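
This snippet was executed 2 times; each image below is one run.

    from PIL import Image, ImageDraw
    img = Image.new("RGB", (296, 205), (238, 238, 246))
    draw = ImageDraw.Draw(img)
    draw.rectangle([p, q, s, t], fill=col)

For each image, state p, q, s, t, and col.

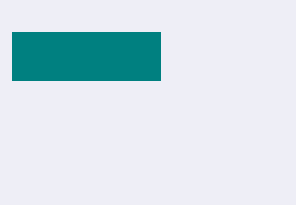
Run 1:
p = 12, q = 32, s = 160, t = 80, col = 'teal'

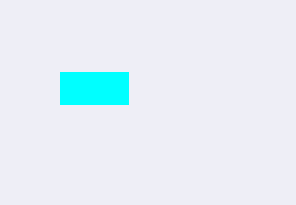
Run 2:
p = 60, q = 72, s = 128, t = 104, col = 'cyan'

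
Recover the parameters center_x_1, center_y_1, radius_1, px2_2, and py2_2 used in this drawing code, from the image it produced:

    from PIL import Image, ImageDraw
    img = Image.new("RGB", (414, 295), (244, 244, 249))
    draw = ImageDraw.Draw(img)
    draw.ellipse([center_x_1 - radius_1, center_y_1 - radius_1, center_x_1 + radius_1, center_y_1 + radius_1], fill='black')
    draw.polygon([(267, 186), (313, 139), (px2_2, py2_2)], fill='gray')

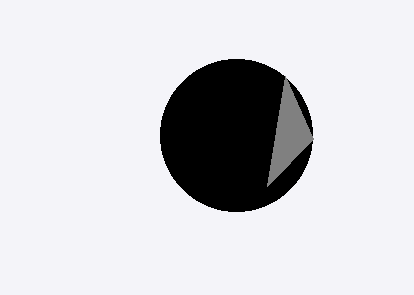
center_x_1 = 236, center_y_1 = 135, radius_1 = 76, px2_2 = 285, py2_2 = 76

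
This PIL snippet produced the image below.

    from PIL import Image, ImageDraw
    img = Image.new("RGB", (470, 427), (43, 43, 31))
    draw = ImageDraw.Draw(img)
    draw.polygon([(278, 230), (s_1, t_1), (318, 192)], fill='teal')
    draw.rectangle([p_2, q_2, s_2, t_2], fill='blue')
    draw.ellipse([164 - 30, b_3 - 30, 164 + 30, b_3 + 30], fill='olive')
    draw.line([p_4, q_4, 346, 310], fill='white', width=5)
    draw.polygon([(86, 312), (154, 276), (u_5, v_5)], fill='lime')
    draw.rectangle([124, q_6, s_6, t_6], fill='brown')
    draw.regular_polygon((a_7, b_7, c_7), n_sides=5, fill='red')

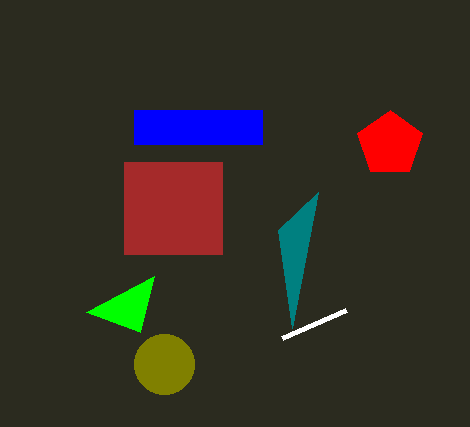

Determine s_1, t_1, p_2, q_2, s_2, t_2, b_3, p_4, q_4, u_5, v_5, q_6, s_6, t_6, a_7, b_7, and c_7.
s_1 = 292, t_1 = 328, p_2 = 134, q_2 = 110, s_2 = 262, t_2 = 144, b_3 = 364, p_4 = 282, q_4 = 338, u_5 = 140, v_5 = 332, q_6 = 162, s_6 = 222, t_6 = 254, a_7 = 390, b_7 = 144, c_7 = 34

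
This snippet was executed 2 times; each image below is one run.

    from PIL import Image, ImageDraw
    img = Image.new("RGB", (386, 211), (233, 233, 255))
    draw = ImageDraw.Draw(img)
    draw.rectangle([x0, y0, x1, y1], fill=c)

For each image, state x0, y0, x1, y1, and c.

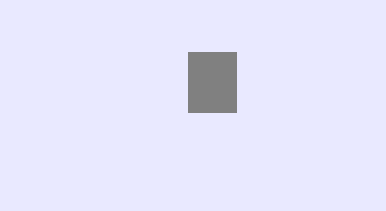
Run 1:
x0 = 188
y0 = 52
x1 = 236
y1 = 112
c = 'gray'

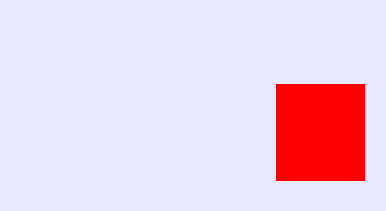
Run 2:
x0 = 276
y0 = 84
x1 = 364
y1 = 180
c = 'red'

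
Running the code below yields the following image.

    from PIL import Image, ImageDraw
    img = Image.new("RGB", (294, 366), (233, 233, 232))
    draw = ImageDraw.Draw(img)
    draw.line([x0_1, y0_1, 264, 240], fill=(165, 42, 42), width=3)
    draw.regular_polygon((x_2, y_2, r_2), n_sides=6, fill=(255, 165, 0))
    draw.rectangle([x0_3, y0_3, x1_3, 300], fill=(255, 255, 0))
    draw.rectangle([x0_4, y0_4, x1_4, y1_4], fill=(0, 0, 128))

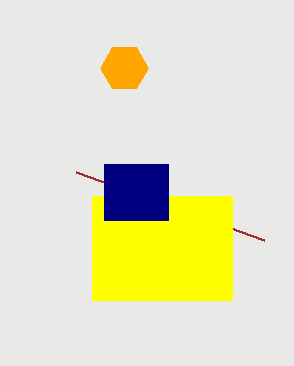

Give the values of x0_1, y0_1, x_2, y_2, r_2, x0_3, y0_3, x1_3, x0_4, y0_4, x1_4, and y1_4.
x0_1 = 76
y0_1 = 172
x_2 = 124
y_2 = 68
r_2 = 24
x0_3 = 92
y0_3 = 196
x1_3 = 232
x0_4 = 104
y0_4 = 164
x1_4 = 168
y1_4 = 220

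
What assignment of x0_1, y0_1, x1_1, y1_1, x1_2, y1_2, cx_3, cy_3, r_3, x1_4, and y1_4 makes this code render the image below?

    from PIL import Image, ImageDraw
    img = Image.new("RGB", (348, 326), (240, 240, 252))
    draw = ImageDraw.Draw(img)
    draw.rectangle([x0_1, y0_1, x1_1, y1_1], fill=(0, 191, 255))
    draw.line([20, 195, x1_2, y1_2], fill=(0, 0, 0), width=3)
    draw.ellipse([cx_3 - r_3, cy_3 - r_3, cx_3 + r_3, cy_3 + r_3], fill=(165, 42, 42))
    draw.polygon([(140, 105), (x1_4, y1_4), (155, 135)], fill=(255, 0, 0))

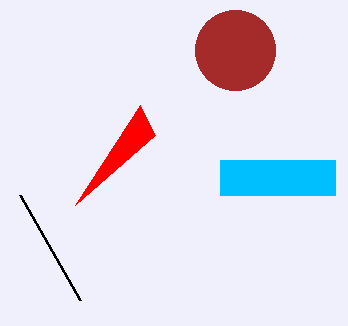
x0_1 = 220; y0_1 = 160; x1_1 = 335; y1_1 = 195; x1_2 = 80; y1_2 = 300; cx_3 = 235; cy_3 = 50; r_3 = 40; x1_4 = 75; y1_4 = 205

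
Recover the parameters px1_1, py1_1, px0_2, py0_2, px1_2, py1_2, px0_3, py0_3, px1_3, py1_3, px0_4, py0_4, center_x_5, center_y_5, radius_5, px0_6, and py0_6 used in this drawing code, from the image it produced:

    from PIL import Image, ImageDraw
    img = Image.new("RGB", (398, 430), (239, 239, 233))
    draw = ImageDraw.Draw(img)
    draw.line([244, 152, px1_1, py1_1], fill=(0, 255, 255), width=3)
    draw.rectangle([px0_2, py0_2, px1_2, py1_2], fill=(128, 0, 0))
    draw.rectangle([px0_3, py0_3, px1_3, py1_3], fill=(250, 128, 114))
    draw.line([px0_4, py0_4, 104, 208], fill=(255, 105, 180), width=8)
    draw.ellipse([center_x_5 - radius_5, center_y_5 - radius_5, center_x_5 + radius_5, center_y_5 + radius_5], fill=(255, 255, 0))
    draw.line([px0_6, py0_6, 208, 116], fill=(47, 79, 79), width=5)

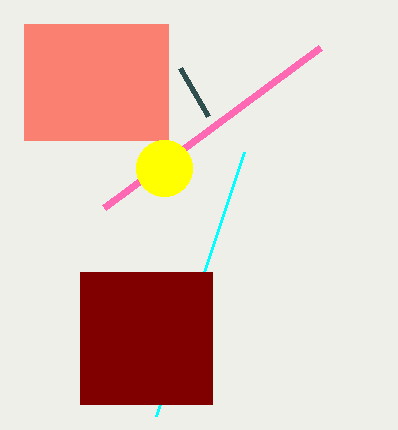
px1_1 = 156
py1_1 = 416
px0_2 = 80
py0_2 = 272
px1_2 = 212
py1_2 = 404
px0_3 = 24
py0_3 = 24
px1_3 = 168
py1_3 = 140
px0_4 = 320
py0_4 = 48
center_x_5 = 164
center_y_5 = 168
radius_5 = 28
px0_6 = 180
py0_6 = 68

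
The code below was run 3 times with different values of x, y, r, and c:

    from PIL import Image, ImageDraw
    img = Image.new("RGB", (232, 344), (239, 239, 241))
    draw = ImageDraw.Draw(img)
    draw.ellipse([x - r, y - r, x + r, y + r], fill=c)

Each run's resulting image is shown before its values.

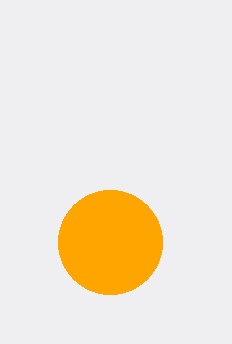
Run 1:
x = 110
y = 242
r = 52
c = 'orange'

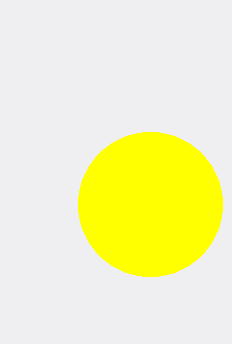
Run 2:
x = 150; y = 204; r = 72; c = 'yellow'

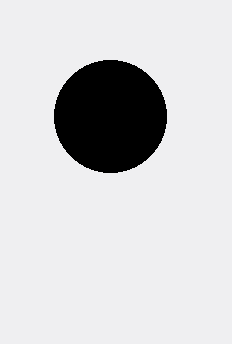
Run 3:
x = 110, y = 116, r = 56, c = 'black'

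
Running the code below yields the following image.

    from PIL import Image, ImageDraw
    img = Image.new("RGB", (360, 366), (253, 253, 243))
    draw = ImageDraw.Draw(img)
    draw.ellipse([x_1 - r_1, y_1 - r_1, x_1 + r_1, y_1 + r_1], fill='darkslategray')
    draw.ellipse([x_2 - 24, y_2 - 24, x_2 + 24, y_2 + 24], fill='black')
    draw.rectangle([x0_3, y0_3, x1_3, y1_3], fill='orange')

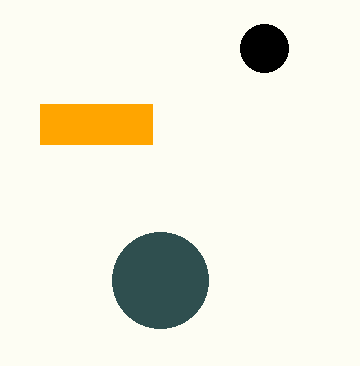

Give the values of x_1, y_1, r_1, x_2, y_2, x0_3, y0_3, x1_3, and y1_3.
x_1 = 160; y_1 = 280; r_1 = 48; x_2 = 264; y_2 = 48; x0_3 = 40; y0_3 = 104; x1_3 = 152; y1_3 = 144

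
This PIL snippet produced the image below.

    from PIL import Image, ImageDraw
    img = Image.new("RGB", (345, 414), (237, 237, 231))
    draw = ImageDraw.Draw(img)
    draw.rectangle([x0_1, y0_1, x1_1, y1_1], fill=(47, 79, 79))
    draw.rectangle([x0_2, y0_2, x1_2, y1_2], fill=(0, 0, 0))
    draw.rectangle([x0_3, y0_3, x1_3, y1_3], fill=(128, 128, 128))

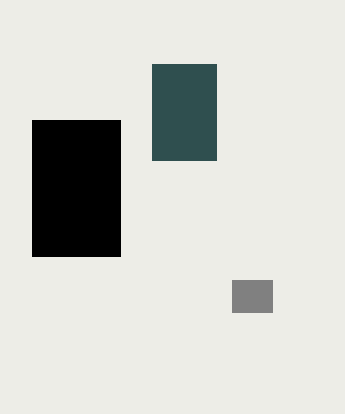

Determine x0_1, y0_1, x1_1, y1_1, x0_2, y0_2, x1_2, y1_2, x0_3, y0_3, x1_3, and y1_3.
x0_1 = 152, y0_1 = 64, x1_1 = 216, y1_1 = 160, x0_2 = 32, y0_2 = 120, x1_2 = 120, y1_2 = 256, x0_3 = 232, y0_3 = 280, x1_3 = 272, y1_3 = 312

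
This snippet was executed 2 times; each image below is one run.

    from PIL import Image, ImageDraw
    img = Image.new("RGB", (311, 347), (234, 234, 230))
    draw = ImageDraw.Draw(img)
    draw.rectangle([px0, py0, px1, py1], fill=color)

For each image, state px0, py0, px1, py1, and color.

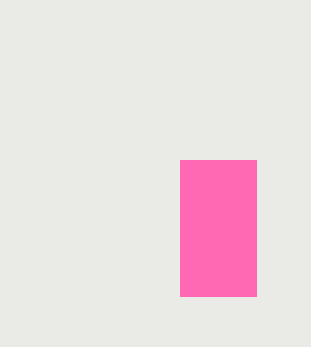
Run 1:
px0 = 180; py0 = 160; px1 = 256; py1 = 296; color = 'hotpink'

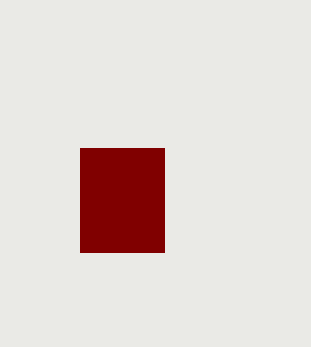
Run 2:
px0 = 80
py0 = 148
px1 = 164
py1 = 252
color = 'maroon'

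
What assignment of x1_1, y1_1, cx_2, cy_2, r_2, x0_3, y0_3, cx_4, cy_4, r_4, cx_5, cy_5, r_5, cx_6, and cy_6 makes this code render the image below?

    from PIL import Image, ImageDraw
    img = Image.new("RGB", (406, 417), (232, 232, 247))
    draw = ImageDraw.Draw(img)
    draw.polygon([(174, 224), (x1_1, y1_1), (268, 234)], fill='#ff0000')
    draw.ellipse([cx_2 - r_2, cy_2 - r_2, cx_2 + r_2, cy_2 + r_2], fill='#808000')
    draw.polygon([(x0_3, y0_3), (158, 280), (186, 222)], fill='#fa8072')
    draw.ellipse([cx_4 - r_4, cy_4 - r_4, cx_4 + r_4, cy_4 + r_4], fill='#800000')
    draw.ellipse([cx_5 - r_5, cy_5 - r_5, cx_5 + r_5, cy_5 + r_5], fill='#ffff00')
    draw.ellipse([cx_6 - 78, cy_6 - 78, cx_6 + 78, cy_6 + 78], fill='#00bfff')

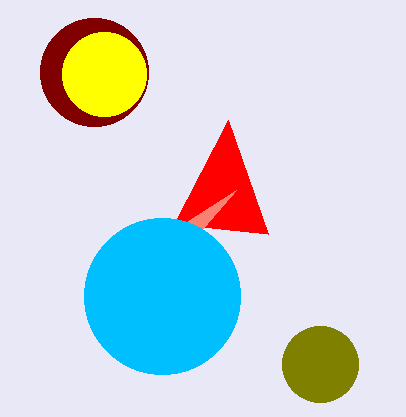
x1_1 = 228
y1_1 = 120
cx_2 = 320
cy_2 = 364
r_2 = 38
x0_3 = 236
y0_3 = 190
cx_4 = 94
cy_4 = 72
r_4 = 54
cx_5 = 104
cy_5 = 74
r_5 = 42
cx_6 = 162
cy_6 = 296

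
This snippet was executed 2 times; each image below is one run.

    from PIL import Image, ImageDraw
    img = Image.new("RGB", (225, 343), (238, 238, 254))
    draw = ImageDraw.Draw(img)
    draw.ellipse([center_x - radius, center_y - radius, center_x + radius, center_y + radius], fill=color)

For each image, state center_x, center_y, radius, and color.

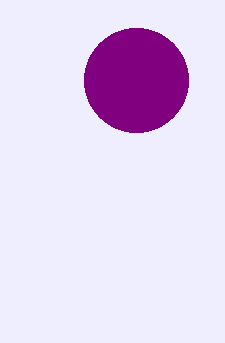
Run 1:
center_x = 136; center_y = 80; radius = 52; color = 'purple'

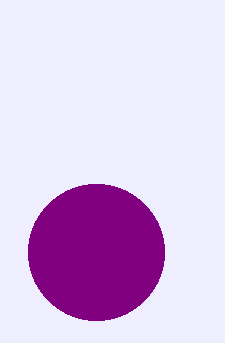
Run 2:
center_x = 96
center_y = 252
radius = 68
color = 'purple'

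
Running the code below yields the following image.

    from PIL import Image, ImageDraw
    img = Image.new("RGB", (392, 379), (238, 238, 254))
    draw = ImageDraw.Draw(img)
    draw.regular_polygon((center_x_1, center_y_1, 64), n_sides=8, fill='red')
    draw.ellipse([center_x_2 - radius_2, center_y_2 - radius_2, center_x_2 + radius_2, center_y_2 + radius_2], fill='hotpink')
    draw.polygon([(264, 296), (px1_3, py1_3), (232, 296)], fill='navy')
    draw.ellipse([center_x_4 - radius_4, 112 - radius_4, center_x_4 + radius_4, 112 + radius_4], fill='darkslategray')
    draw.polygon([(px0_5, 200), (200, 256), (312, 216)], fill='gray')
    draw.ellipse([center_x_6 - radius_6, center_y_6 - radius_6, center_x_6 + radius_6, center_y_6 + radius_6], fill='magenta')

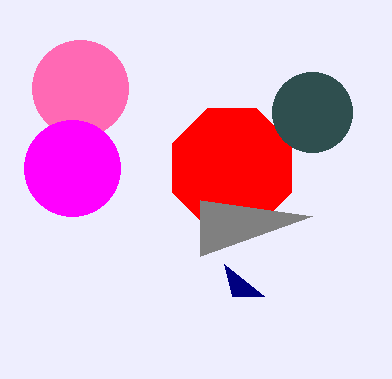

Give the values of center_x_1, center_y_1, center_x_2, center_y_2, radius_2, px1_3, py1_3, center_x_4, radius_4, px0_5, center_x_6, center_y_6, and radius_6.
center_x_1 = 232, center_y_1 = 168, center_x_2 = 80, center_y_2 = 88, radius_2 = 48, px1_3 = 224, py1_3 = 264, center_x_4 = 312, radius_4 = 40, px0_5 = 200, center_x_6 = 72, center_y_6 = 168, radius_6 = 48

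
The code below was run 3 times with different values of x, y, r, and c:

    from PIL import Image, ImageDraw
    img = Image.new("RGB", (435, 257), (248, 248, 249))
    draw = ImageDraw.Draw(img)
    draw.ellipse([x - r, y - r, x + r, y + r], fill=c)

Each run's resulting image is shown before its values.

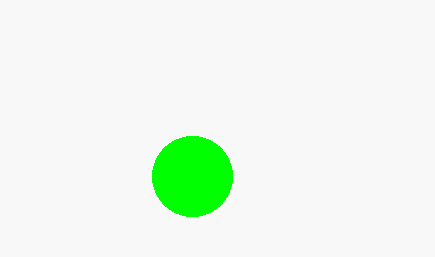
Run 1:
x = 192, y = 176, r = 40, c = 'lime'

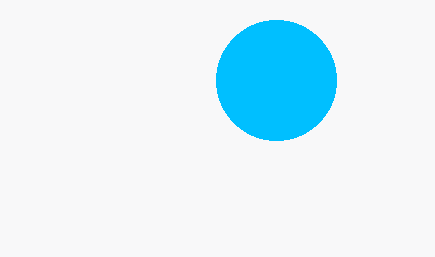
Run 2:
x = 276, y = 80, r = 60, c = 'deepskyblue'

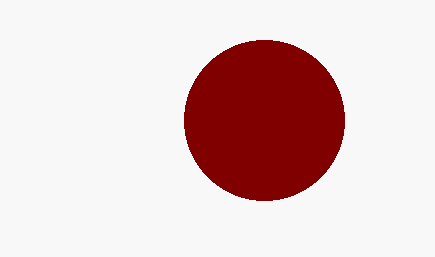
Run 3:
x = 264
y = 120
r = 80
c = 'maroon'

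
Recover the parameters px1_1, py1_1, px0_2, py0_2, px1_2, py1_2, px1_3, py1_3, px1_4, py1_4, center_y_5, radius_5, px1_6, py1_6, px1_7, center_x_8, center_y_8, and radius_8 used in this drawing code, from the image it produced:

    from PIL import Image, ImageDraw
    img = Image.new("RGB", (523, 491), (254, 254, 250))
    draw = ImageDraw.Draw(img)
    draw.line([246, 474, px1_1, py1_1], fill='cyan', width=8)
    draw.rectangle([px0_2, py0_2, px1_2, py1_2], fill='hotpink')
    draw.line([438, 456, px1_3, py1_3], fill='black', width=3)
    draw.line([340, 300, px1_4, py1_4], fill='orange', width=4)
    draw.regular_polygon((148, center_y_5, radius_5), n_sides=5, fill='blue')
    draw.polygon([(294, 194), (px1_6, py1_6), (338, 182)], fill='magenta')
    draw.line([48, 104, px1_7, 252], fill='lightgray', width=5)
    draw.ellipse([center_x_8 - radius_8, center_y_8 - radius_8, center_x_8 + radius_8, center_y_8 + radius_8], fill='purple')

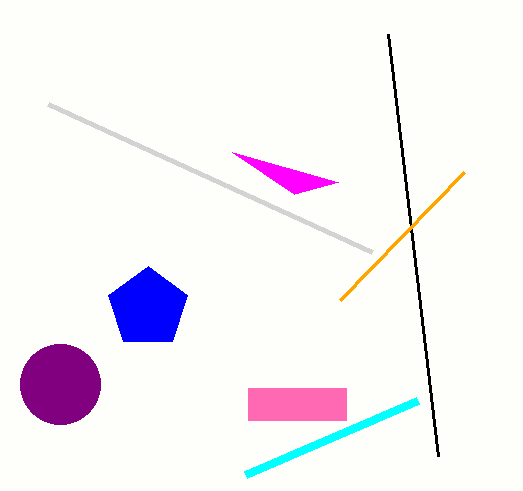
px1_1 = 418; py1_1 = 400; px0_2 = 248; py0_2 = 388; px1_2 = 346; py1_2 = 420; px1_3 = 388; py1_3 = 34; px1_4 = 464; py1_4 = 172; center_y_5 = 308; radius_5 = 42; px1_6 = 232; py1_6 = 152; px1_7 = 372; center_x_8 = 60; center_y_8 = 384; radius_8 = 40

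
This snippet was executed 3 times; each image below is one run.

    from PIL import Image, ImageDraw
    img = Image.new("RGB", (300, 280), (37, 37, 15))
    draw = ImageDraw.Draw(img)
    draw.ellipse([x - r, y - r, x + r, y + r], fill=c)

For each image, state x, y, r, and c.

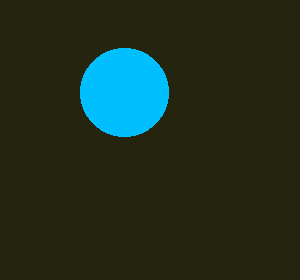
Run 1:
x = 124; y = 92; r = 44; c = 'deepskyblue'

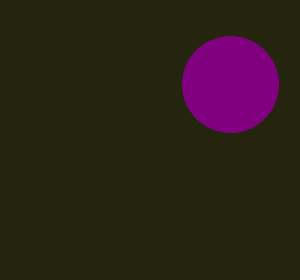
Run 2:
x = 230; y = 84; r = 48; c = 'purple'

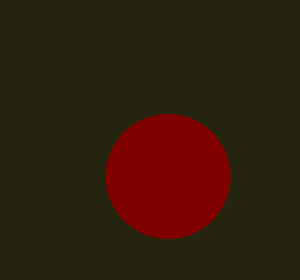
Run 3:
x = 168
y = 176
r = 62
c = 'maroon'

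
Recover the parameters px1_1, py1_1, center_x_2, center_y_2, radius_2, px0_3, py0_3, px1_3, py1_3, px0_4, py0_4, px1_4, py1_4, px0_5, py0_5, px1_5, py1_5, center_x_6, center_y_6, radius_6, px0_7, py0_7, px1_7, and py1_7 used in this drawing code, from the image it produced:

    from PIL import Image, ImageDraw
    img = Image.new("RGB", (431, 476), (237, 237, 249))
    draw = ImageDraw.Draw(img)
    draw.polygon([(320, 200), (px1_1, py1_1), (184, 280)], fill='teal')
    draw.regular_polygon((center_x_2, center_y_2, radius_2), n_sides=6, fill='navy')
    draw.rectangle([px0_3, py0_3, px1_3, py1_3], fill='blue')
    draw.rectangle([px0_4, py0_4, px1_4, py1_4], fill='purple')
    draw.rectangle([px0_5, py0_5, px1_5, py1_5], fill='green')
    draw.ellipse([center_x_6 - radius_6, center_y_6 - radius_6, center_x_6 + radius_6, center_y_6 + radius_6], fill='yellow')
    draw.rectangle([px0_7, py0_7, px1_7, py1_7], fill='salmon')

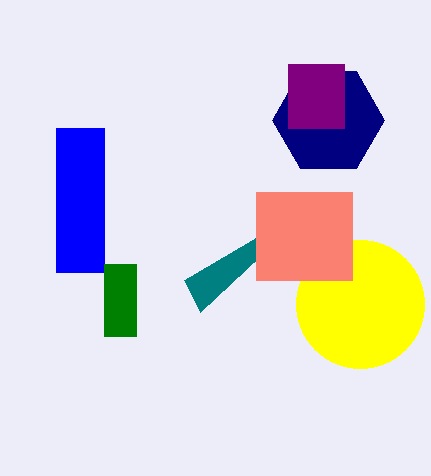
px1_1 = 200
py1_1 = 312
center_x_2 = 328
center_y_2 = 120
radius_2 = 56
px0_3 = 56
py0_3 = 128
px1_3 = 104
py1_3 = 272
px0_4 = 288
py0_4 = 64
px1_4 = 344
py1_4 = 128
px0_5 = 104
py0_5 = 264
px1_5 = 136
py1_5 = 336
center_x_6 = 360
center_y_6 = 304
radius_6 = 64
px0_7 = 256
py0_7 = 192
px1_7 = 352
py1_7 = 280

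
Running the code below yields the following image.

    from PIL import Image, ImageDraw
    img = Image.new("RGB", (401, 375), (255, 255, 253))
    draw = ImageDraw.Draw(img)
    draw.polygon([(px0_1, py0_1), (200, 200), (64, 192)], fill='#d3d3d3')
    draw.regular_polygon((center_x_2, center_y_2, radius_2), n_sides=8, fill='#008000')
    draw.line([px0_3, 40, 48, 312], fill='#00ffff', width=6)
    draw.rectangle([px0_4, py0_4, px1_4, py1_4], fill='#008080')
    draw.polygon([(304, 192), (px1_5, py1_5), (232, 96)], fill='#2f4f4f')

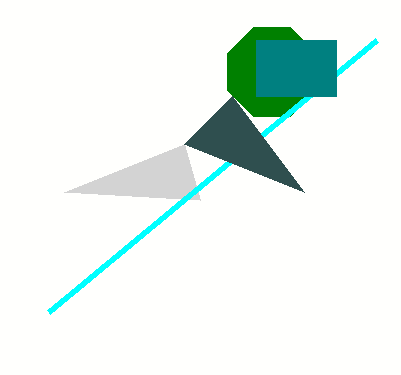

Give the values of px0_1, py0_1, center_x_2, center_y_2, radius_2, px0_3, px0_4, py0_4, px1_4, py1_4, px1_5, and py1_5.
px0_1 = 184
py0_1 = 144
center_x_2 = 272
center_y_2 = 72
radius_2 = 48
px0_3 = 376
px0_4 = 256
py0_4 = 40
px1_4 = 336
py1_4 = 96
px1_5 = 184
py1_5 = 144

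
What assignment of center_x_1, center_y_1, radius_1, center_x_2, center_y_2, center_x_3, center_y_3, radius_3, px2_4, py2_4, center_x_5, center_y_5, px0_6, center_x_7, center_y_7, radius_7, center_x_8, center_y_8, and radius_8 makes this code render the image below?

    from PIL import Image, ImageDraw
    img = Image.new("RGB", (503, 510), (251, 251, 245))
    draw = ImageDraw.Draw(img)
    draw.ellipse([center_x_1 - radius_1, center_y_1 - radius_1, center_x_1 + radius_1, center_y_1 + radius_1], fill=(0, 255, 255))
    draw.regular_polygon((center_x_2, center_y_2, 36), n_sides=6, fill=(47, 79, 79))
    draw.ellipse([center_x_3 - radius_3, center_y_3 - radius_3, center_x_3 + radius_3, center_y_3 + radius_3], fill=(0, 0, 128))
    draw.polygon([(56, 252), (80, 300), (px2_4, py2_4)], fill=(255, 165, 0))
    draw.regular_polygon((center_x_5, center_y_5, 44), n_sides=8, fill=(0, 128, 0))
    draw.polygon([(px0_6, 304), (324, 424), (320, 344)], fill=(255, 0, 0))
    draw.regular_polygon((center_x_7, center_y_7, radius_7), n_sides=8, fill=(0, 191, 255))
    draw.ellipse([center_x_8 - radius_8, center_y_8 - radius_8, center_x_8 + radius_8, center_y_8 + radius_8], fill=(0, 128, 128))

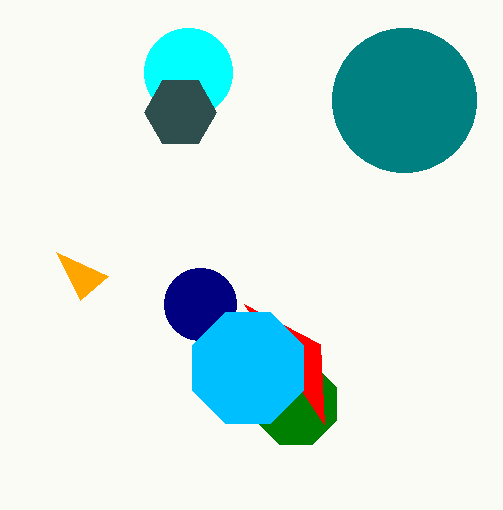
center_x_1 = 188
center_y_1 = 72
radius_1 = 44
center_x_2 = 180
center_y_2 = 112
center_x_3 = 200
center_y_3 = 304
radius_3 = 36
px2_4 = 108
py2_4 = 276
center_x_5 = 296
center_y_5 = 404
px0_6 = 244
center_x_7 = 248
center_y_7 = 368
radius_7 = 60
center_x_8 = 404
center_y_8 = 100
radius_8 = 72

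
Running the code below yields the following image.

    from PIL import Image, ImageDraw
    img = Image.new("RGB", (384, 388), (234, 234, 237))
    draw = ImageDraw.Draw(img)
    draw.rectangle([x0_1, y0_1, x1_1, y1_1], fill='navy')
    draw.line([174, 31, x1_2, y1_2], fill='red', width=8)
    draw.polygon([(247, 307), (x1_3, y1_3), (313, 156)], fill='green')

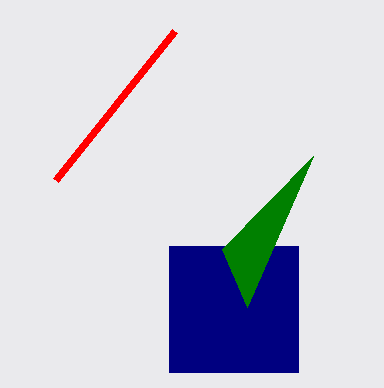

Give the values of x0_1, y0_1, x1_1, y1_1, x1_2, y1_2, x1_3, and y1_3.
x0_1 = 169
y0_1 = 246
x1_1 = 298
y1_1 = 372
x1_2 = 55
y1_2 = 180
x1_3 = 222
y1_3 = 249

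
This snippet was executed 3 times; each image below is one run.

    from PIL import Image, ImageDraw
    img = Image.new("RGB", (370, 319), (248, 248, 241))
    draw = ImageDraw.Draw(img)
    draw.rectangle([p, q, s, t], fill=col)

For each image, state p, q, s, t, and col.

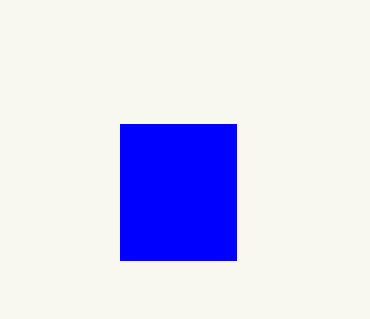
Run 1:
p = 120; q = 124; s = 236; t = 260; col = 'blue'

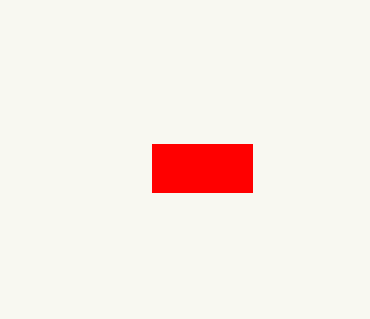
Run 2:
p = 152
q = 144
s = 252
t = 192
col = 'red'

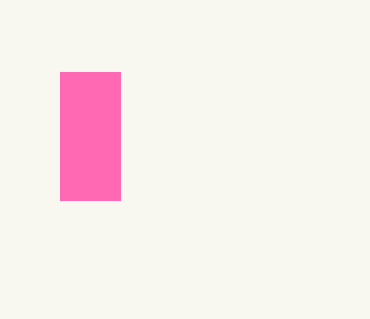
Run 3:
p = 60, q = 72, s = 120, t = 200, col = 'hotpink'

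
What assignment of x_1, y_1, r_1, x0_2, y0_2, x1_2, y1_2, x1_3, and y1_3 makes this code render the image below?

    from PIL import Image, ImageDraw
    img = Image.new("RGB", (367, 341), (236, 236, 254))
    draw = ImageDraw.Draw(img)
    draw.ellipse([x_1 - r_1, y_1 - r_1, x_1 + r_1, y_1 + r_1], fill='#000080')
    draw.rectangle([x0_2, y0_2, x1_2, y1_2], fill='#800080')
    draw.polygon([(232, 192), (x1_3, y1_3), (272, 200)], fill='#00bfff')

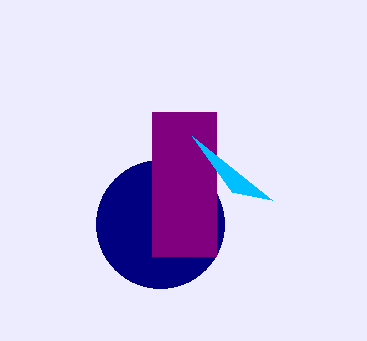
x_1 = 160
y_1 = 224
r_1 = 64
x0_2 = 152
y0_2 = 112
x1_2 = 216
y1_2 = 256
x1_3 = 192
y1_3 = 136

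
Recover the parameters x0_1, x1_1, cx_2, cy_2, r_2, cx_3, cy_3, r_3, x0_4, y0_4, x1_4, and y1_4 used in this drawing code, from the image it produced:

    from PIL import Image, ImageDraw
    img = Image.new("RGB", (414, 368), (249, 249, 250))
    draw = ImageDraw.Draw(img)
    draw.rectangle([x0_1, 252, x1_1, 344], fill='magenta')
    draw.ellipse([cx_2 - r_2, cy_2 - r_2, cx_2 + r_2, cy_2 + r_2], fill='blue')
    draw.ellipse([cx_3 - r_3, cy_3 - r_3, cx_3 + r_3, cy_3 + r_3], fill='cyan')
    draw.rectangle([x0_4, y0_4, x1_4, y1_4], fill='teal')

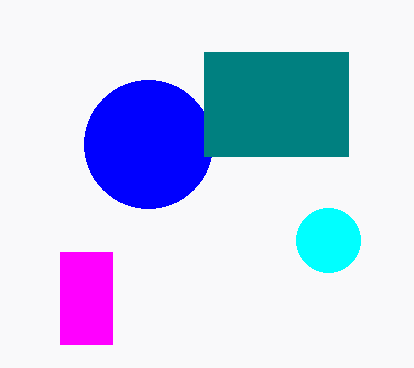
x0_1 = 60, x1_1 = 112, cx_2 = 148, cy_2 = 144, r_2 = 64, cx_3 = 328, cy_3 = 240, r_3 = 32, x0_4 = 204, y0_4 = 52, x1_4 = 348, y1_4 = 156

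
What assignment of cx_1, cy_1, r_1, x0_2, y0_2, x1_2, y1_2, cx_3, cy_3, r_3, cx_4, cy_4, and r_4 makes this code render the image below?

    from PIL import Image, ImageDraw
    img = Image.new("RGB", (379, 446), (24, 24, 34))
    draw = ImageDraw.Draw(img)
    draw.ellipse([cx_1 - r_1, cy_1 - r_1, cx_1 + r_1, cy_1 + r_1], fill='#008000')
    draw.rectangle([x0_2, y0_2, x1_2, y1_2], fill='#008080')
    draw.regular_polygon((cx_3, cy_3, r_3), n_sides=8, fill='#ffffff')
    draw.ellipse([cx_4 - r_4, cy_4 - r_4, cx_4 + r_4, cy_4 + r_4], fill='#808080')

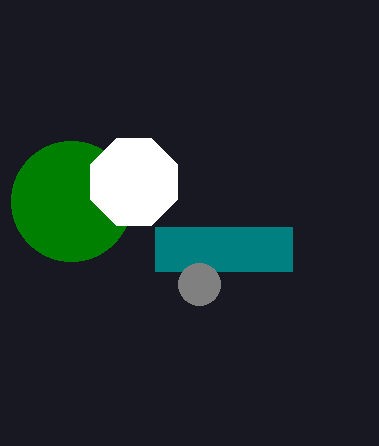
cx_1 = 71, cy_1 = 201, r_1 = 60, x0_2 = 155, y0_2 = 227, x1_2 = 292, y1_2 = 271, cx_3 = 134, cy_3 = 182, r_3 = 47, cx_4 = 199, cy_4 = 284, r_4 = 21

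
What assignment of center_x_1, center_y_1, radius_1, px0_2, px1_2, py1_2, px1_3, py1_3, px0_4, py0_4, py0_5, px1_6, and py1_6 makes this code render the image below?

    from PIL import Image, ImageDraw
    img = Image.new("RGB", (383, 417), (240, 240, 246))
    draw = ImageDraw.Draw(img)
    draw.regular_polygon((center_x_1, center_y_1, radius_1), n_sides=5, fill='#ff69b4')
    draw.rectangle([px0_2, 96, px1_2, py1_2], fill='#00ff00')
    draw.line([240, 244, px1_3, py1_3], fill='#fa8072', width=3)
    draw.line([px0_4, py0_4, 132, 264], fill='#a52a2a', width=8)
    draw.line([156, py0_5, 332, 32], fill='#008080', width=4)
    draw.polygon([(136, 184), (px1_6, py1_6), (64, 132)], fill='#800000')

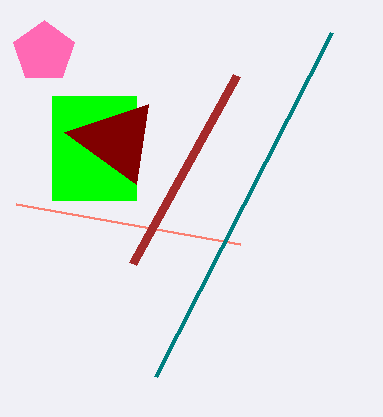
center_x_1 = 44
center_y_1 = 52
radius_1 = 32
px0_2 = 52
px1_2 = 136
py1_2 = 200
px1_3 = 16
py1_3 = 204
px0_4 = 236
py0_4 = 76
py0_5 = 376
px1_6 = 148
py1_6 = 104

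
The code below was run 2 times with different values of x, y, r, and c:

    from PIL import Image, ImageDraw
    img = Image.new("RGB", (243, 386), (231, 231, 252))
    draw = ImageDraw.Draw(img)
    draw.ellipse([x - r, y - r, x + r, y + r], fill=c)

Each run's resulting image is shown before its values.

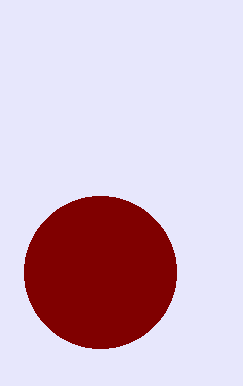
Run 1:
x = 100
y = 272
r = 76
c = 'maroon'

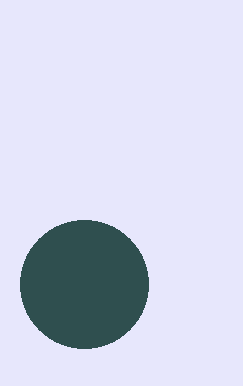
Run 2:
x = 84
y = 284
r = 64
c = 'darkslategray'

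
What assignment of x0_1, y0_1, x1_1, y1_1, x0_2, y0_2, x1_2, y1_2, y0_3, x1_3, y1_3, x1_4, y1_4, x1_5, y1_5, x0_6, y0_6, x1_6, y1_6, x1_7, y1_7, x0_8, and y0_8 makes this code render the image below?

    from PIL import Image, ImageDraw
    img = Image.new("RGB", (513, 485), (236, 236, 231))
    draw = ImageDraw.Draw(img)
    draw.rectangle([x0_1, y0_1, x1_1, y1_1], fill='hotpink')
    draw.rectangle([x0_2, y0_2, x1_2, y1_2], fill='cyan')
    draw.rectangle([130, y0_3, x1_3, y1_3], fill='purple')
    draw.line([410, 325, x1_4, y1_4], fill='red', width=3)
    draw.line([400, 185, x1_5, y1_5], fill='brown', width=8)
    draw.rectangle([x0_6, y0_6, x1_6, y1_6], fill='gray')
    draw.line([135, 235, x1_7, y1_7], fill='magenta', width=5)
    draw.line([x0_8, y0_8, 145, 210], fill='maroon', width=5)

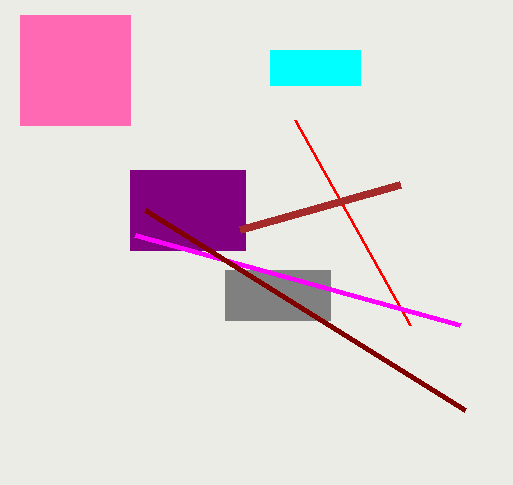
x0_1 = 20; y0_1 = 15; x1_1 = 130; y1_1 = 125; x0_2 = 270; y0_2 = 50; x1_2 = 360; y1_2 = 85; y0_3 = 170; x1_3 = 245; y1_3 = 250; x1_4 = 295; y1_4 = 120; x1_5 = 240; y1_5 = 230; x0_6 = 225; y0_6 = 270; x1_6 = 330; y1_6 = 320; x1_7 = 460; y1_7 = 325; x0_8 = 465; y0_8 = 410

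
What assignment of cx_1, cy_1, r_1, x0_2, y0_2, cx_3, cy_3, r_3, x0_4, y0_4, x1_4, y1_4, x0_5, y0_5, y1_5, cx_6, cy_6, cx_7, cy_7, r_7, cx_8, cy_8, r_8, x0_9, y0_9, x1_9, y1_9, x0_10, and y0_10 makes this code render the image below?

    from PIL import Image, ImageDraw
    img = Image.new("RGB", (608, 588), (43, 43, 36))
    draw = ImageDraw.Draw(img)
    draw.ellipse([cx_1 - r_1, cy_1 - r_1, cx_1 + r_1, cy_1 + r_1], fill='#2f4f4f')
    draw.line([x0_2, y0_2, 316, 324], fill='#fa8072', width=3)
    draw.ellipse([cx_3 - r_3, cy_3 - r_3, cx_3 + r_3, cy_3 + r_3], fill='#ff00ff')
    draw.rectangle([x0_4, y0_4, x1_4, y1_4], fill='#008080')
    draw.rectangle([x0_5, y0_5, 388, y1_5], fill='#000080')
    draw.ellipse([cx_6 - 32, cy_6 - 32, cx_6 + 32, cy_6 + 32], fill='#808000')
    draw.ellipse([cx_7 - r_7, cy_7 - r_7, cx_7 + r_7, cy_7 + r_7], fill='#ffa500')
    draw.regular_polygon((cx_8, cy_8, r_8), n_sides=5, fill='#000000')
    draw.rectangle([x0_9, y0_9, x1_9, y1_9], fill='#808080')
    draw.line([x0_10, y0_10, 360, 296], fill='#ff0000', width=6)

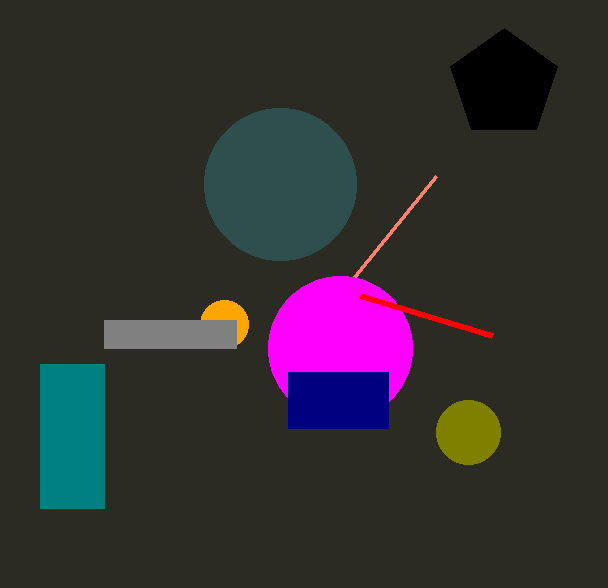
cx_1 = 280; cy_1 = 184; r_1 = 76; x0_2 = 436; y0_2 = 176; cx_3 = 340; cy_3 = 348; r_3 = 72; x0_4 = 40; y0_4 = 364; x1_4 = 104; y1_4 = 508; x0_5 = 288; y0_5 = 372; y1_5 = 428; cx_6 = 468; cy_6 = 432; cx_7 = 224; cy_7 = 324; r_7 = 24; cx_8 = 504; cy_8 = 84; r_8 = 56; x0_9 = 104; y0_9 = 320; x1_9 = 236; y1_9 = 348; x0_10 = 492; y0_10 = 336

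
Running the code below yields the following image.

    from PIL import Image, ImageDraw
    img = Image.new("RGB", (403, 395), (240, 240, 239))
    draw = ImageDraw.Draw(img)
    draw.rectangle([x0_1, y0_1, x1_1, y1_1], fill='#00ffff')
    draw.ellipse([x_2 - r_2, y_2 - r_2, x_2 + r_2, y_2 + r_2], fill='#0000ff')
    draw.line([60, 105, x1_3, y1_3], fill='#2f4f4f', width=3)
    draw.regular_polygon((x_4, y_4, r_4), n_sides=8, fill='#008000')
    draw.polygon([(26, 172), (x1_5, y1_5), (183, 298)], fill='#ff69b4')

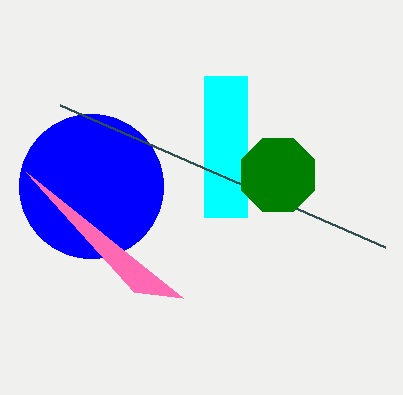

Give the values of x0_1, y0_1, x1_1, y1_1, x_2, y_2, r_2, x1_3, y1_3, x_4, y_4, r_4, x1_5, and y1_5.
x0_1 = 204; y0_1 = 76; x1_1 = 247; y1_1 = 217; x_2 = 91; y_2 = 186; r_2 = 72; x1_3 = 385; y1_3 = 247; x_4 = 278; y_4 = 175; r_4 = 40; x1_5 = 134; y1_5 = 292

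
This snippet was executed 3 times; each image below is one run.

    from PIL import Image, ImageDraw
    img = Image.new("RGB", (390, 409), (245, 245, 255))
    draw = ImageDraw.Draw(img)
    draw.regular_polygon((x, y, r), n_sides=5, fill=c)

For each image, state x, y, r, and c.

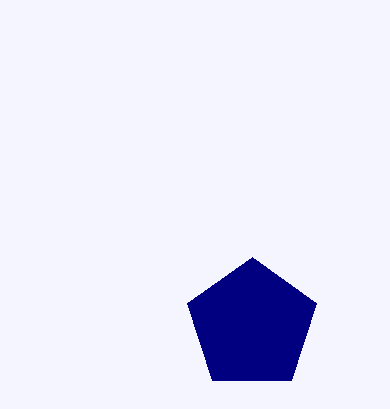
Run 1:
x = 252
y = 325
r = 68
c = 'navy'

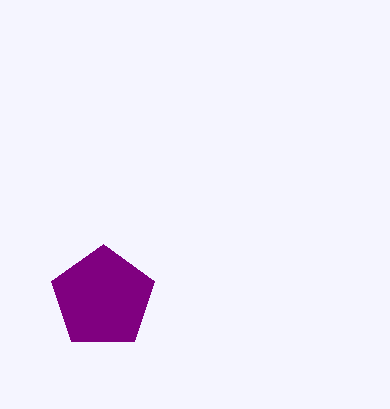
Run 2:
x = 103
y = 298
r = 54
c = 'purple'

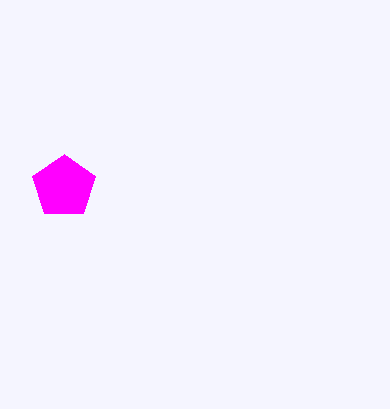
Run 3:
x = 64; y = 187; r = 33; c = 'magenta'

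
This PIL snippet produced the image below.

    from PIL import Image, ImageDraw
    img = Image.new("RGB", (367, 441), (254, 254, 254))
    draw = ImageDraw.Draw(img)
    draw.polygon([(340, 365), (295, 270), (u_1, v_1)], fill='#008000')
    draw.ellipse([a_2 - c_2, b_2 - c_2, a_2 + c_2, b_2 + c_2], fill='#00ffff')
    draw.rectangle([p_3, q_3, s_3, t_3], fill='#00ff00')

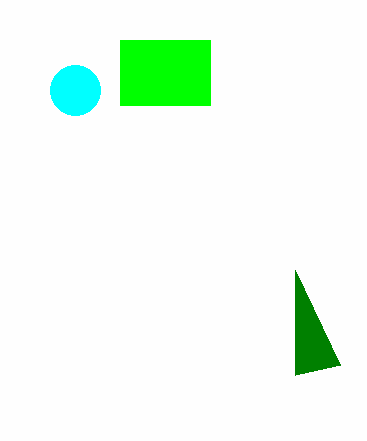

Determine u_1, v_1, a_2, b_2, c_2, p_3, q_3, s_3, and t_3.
u_1 = 295, v_1 = 375, a_2 = 75, b_2 = 90, c_2 = 25, p_3 = 120, q_3 = 40, s_3 = 210, t_3 = 105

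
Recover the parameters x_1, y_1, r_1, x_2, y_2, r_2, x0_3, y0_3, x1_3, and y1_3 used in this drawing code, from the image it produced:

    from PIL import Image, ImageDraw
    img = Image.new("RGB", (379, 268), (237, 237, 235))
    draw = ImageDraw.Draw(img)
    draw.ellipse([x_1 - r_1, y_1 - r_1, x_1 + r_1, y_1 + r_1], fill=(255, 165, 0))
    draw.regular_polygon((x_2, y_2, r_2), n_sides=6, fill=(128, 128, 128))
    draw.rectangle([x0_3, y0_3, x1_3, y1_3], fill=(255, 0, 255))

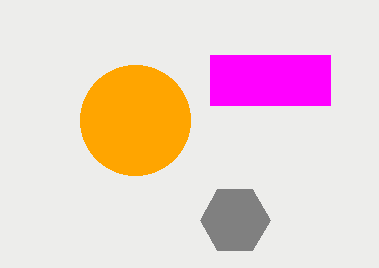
x_1 = 135, y_1 = 120, r_1 = 55, x_2 = 235, y_2 = 220, r_2 = 35, x0_3 = 210, y0_3 = 55, x1_3 = 330, y1_3 = 105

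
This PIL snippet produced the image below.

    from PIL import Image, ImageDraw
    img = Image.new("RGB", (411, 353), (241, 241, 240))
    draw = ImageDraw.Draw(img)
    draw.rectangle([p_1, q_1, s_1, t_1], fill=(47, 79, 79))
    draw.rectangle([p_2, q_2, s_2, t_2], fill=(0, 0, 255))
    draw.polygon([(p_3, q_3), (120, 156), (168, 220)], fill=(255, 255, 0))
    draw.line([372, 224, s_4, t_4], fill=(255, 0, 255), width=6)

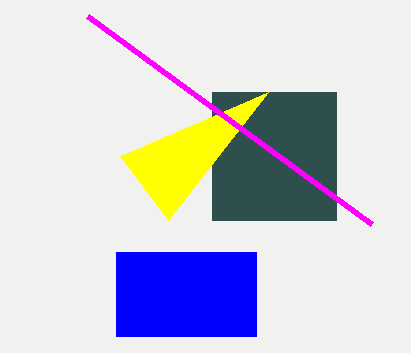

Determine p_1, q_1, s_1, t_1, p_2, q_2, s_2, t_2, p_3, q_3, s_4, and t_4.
p_1 = 212, q_1 = 92, s_1 = 336, t_1 = 220, p_2 = 116, q_2 = 252, s_2 = 256, t_2 = 336, p_3 = 268, q_3 = 92, s_4 = 88, t_4 = 16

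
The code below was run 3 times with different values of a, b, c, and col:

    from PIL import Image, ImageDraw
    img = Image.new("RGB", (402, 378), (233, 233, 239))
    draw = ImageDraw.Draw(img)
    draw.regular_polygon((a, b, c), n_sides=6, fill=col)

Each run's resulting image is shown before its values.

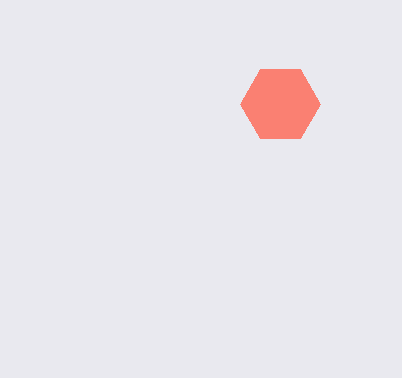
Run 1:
a = 280, b = 104, c = 40, col = 'salmon'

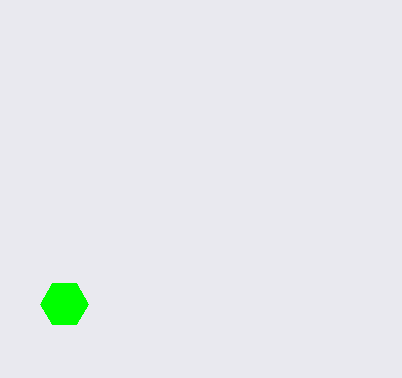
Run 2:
a = 64
b = 304
c = 24
col = 'lime'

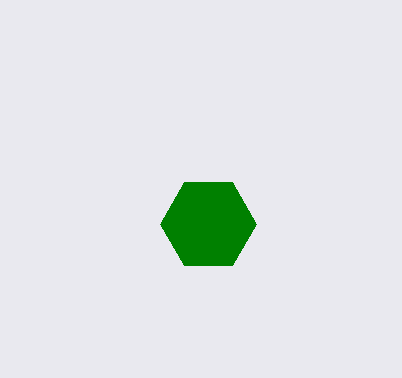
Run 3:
a = 208
b = 224
c = 48
col = 'green'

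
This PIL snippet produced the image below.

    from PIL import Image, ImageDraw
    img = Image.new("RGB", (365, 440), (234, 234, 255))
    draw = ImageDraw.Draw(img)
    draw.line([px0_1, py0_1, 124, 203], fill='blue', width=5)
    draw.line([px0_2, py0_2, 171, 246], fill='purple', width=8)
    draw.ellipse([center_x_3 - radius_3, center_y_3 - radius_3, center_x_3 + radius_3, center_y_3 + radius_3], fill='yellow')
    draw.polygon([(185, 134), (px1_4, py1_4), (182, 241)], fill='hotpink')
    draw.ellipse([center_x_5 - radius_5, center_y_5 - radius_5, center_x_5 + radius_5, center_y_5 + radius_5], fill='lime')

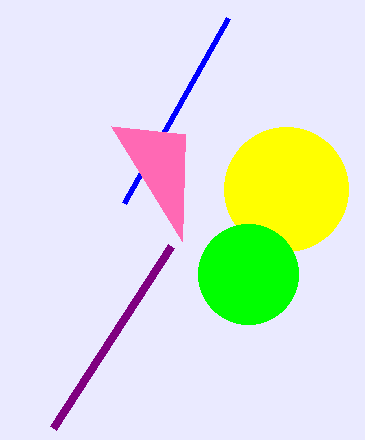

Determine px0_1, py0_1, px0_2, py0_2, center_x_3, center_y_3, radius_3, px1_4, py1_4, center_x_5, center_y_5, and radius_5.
px0_1 = 228
py0_1 = 18
px0_2 = 53
py0_2 = 428
center_x_3 = 286
center_y_3 = 189
radius_3 = 62
px1_4 = 111
py1_4 = 126
center_x_5 = 248
center_y_5 = 274
radius_5 = 50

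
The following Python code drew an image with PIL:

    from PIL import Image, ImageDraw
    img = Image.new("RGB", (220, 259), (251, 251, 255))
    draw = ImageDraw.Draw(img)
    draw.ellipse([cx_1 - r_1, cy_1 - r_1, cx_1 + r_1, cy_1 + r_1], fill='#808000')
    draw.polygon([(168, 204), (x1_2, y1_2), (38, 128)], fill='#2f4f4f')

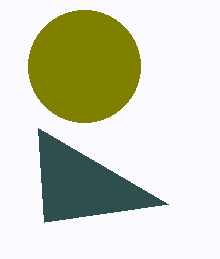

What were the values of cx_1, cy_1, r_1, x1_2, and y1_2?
cx_1 = 84, cy_1 = 66, r_1 = 56, x1_2 = 44, y1_2 = 222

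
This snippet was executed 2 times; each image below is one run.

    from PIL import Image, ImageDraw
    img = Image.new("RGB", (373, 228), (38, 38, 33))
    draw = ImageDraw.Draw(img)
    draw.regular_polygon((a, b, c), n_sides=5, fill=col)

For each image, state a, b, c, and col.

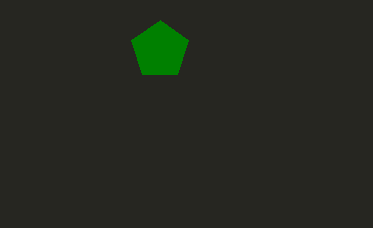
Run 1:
a = 160
b = 50
c = 30
col = 'green'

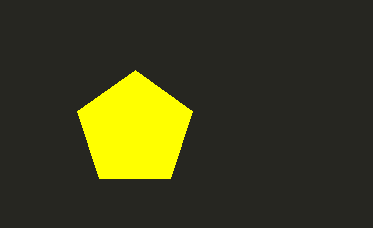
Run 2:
a = 135; b = 130; c = 60; col = 'yellow'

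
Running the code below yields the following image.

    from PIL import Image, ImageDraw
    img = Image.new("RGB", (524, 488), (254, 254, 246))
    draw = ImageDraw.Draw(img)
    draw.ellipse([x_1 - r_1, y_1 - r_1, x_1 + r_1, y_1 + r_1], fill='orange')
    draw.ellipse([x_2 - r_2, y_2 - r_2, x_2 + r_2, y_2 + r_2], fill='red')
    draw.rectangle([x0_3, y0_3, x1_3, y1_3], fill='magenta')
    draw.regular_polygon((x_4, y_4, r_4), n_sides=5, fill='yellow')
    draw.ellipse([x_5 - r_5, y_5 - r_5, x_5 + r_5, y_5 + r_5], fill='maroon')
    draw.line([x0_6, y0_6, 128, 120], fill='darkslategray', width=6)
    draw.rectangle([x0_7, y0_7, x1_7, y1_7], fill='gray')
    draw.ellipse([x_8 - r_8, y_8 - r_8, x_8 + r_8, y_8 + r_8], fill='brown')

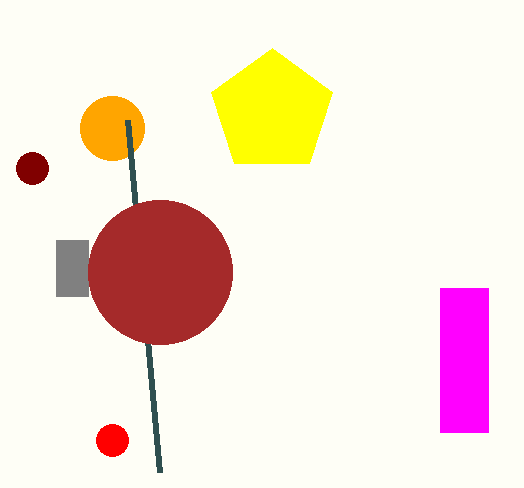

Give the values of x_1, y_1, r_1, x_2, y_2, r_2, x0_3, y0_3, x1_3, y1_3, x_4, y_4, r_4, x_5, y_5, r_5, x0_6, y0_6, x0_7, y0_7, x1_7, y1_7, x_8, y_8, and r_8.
x_1 = 112
y_1 = 128
r_1 = 32
x_2 = 112
y_2 = 440
r_2 = 16
x0_3 = 440
y0_3 = 288
x1_3 = 488
y1_3 = 432
x_4 = 272
y_4 = 112
r_4 = 64
x_5 = 32
y_5 = 168
r_5 = 16
x0_6 = 160
y0_6 = 472
x0_7 = 56
y0_7 = 240
x1_7 = 88
y1_7 = 296
x_8 = 160
y_8 = 272
r_8 = 72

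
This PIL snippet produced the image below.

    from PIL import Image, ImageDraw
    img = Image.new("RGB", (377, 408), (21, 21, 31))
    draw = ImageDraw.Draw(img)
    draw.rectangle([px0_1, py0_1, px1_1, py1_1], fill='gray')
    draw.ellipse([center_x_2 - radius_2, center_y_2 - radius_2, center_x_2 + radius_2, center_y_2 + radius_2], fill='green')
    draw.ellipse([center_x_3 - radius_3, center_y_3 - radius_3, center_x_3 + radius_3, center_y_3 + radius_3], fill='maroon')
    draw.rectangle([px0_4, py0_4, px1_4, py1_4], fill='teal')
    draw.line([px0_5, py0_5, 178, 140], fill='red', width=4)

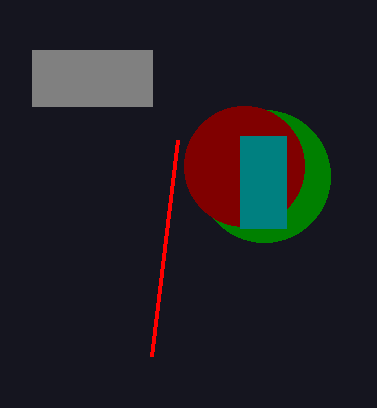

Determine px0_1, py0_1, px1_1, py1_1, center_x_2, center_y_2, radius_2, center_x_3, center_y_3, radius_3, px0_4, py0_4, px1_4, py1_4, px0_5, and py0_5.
px0_1 = 32; py0_1 = 50; px1_1 = 152; py1_1 = 106; center_x_2 = 264; center_y_2 = 176; radius_2 = 66; center_x_3 = 244; center_y_3 = 166; radius_3 = 60; px0_4 = 240; py0_4 = 136; px1_4 = 286; py1_4 = 228; px0_5 = 152; py0_5 = 356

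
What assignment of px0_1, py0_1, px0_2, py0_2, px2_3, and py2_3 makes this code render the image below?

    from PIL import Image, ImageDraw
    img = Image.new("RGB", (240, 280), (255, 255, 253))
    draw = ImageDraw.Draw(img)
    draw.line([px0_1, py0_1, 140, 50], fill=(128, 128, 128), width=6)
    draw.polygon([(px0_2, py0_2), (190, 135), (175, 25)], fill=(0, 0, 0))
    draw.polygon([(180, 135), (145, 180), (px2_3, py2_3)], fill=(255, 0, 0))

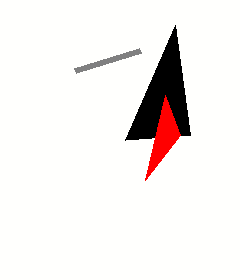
px0_1 = 75
py0_1 = 70
px0_2 = 125
py0_2 = 140
px2_3 = 165
py2_3 = 95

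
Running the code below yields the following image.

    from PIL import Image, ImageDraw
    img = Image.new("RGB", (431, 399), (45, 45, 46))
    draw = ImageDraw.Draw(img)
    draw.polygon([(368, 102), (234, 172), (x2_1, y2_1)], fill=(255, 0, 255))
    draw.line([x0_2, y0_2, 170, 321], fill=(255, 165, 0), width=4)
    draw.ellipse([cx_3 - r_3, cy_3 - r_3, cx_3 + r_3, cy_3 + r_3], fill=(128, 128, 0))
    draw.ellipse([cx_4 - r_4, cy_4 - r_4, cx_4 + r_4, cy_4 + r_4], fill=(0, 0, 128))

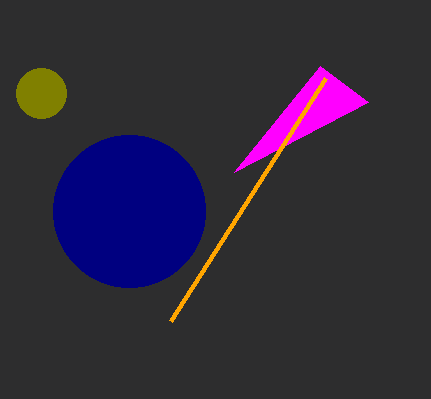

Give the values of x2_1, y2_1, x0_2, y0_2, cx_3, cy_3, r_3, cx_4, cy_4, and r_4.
x2_1 = 320, y2_1 = 66, x0_2 = 325, y0_2 = 78, cx_3 = 41, cy_3 = 93, r_3 = 25, cx_4 = 129, cy_4 = 211, r_4 = 76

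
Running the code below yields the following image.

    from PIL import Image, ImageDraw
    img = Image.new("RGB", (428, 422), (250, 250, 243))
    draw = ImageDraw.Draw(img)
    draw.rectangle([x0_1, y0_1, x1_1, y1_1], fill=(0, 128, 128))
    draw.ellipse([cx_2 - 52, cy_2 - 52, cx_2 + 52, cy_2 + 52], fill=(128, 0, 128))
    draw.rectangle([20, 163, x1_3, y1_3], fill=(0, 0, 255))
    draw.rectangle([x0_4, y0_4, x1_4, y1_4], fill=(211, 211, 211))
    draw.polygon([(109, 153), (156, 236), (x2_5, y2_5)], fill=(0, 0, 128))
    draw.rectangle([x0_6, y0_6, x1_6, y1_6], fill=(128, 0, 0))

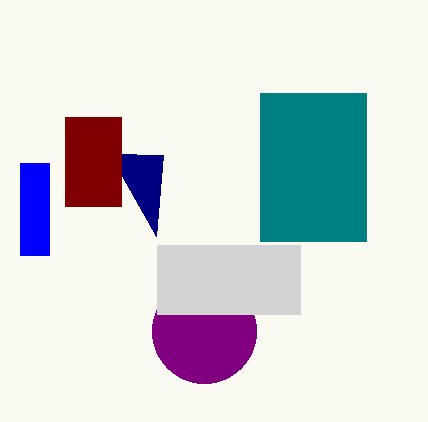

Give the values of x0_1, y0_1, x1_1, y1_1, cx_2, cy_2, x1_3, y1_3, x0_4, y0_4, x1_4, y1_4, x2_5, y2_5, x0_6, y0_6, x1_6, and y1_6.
x0_1 = 260; y0_1 = 93; x1_1 = 366; y1_1 = 241; cx_2 = 204; cy_2 = 331; x1_3 = 49; y1_3 = 255; x0_4 = 157; y0_4 = 245; x1_4 = 300; y1_4 = 314; x2_5 = 163; y2_5 = 155; x0_6 = 65; y0_6 = 117; x1_6 = 121; y1_6 = 206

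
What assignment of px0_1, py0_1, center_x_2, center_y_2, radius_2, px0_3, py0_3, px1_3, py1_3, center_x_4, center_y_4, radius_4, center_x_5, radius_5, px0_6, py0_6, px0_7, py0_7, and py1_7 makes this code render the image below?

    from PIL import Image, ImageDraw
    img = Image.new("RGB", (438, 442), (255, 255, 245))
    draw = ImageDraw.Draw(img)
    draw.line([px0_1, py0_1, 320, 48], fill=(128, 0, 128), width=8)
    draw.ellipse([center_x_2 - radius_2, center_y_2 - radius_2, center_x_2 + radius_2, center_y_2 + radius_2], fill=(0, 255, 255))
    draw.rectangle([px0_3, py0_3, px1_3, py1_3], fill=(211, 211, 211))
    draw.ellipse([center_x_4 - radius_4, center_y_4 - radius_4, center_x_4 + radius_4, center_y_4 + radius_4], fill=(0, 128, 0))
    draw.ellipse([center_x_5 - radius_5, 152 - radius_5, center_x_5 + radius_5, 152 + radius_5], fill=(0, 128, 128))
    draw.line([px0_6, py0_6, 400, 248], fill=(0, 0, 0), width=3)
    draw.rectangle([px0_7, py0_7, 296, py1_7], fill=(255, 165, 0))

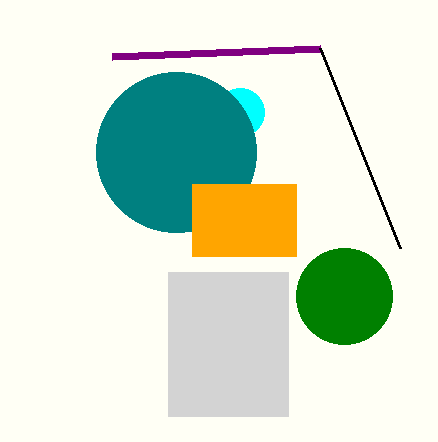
px0_1 = 112
py0_1 = 56
center_x_2 = 240
center_y_2 = 112
radius_2 = 24
px0_3 = 168
py0_3 = 272
px1_3 = 288
py1_3 = 416
center_x_4 = 344
center_y_4 = 296
radius_4 = 48
center_x_5 = 176
radius_5 = 80
px0_6 = 320
py0_6 = 48
px0_7 = 192
py0_7 = 184
py1_7 = 256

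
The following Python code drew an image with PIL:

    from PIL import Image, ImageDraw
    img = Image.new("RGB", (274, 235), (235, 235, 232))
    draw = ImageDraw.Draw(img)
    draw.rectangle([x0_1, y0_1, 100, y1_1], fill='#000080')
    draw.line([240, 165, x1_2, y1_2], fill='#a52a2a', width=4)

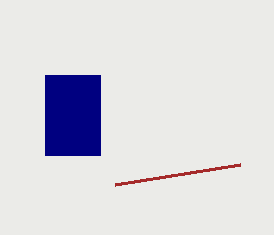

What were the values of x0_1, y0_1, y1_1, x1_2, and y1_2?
x0_1 = 45; y0_1 = 75; y1_1 = 155; x1_2 = 115; y1_2 = 185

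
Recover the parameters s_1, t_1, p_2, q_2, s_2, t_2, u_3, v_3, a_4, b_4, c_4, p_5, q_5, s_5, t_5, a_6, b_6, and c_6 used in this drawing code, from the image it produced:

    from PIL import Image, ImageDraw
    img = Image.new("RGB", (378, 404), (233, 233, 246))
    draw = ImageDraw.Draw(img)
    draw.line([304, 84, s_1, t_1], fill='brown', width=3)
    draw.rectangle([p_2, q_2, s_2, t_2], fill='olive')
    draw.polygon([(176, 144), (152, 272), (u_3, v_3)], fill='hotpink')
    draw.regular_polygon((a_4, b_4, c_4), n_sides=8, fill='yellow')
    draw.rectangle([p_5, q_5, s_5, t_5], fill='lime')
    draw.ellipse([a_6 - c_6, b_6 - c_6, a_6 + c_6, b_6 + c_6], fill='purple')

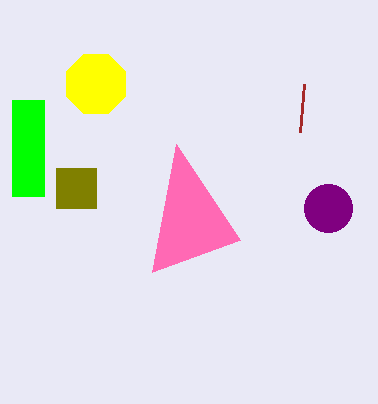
s_1 = 300, t_1 = 132, p_2 = 56, q_2 = 168, s_2 = 96, t_2 = 208, u_3 = 240, v_3 = 240, a_4 = 96, b_4 = 84, c_4 = 32, p_5 = 12, q_5 = 100, s_5 = 44, t_5 = 196, a_6 = 328, b_6 = 208, c_6 = 24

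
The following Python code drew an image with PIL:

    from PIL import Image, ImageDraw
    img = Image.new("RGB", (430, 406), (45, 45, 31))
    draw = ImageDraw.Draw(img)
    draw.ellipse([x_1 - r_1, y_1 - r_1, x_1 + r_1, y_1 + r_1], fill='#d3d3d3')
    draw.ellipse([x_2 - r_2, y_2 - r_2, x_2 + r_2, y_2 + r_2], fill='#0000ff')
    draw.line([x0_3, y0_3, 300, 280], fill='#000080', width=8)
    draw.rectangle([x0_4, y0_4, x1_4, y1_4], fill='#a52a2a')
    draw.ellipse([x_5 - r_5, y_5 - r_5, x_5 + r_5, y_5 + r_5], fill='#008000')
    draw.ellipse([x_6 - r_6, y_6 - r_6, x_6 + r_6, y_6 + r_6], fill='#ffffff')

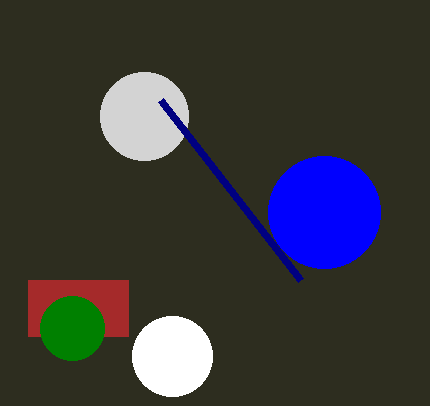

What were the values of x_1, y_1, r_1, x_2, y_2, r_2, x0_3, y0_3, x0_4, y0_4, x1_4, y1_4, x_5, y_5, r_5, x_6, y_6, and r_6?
x_1 = 144
y_1 = 116
r_1 = 44
x_2 = 324
y_2 = 212
r_2 = 56
x0_3 = 160
y0_3 = 100
x0_4 = 28
y0_4 = 280
x1_4 = 128
y1_4 = 336
x_5 = 72
y_5 = 328
r_5 = 32
x_6 = 172
y_6 = 356
r_6 = 40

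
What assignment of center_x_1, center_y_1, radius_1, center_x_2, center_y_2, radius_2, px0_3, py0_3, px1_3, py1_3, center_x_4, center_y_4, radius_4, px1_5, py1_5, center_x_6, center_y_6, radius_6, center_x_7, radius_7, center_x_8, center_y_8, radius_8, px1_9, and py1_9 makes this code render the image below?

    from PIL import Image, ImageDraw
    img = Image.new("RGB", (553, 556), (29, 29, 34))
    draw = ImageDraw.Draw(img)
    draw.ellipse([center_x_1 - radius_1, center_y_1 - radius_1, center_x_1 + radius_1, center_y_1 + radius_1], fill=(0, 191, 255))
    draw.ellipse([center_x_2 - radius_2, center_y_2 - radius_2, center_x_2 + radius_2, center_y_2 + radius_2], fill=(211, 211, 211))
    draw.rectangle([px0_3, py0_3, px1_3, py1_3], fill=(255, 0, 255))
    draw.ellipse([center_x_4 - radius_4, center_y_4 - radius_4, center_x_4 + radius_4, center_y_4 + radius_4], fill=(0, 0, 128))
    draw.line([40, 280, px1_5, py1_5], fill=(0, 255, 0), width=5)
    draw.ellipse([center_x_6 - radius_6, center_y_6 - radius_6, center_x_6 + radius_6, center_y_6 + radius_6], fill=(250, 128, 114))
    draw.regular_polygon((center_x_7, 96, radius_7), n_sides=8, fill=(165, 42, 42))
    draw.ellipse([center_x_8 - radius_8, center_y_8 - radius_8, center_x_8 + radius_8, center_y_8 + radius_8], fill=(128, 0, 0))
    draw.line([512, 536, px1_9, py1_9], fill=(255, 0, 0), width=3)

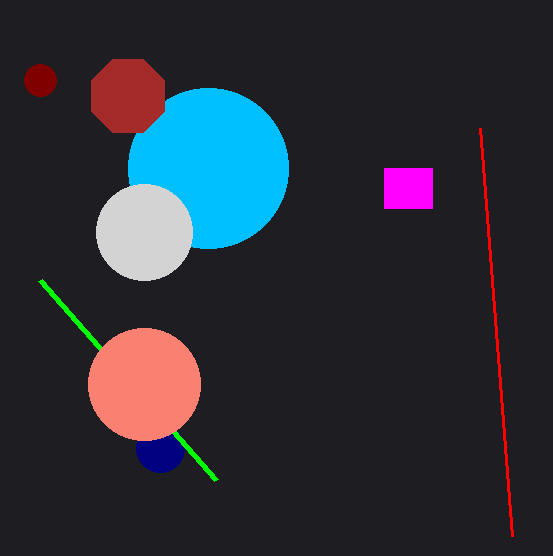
center_x_1 = 208
center_y_1 = 168
radius_1 = 80
center_x_2 = 144
center_y_2 = 232
radius_2 = 48
px0_3 = 384
py0_3 = 168
px1_3 = 432
py1_3 = 208
center_x_4 = 160
center_y_4 = 448
radius_4 = 24
px1_5 = 216
py1_5 = 480
center_x_6 = 144
center_y_6 = 384
radius_6 = 56
center_x_7 = 128
radius_7 = 40
center_x_8 = 40
center_y_8 = 80
radius_8 = 16
px1_9 = 480
py1_9 = 128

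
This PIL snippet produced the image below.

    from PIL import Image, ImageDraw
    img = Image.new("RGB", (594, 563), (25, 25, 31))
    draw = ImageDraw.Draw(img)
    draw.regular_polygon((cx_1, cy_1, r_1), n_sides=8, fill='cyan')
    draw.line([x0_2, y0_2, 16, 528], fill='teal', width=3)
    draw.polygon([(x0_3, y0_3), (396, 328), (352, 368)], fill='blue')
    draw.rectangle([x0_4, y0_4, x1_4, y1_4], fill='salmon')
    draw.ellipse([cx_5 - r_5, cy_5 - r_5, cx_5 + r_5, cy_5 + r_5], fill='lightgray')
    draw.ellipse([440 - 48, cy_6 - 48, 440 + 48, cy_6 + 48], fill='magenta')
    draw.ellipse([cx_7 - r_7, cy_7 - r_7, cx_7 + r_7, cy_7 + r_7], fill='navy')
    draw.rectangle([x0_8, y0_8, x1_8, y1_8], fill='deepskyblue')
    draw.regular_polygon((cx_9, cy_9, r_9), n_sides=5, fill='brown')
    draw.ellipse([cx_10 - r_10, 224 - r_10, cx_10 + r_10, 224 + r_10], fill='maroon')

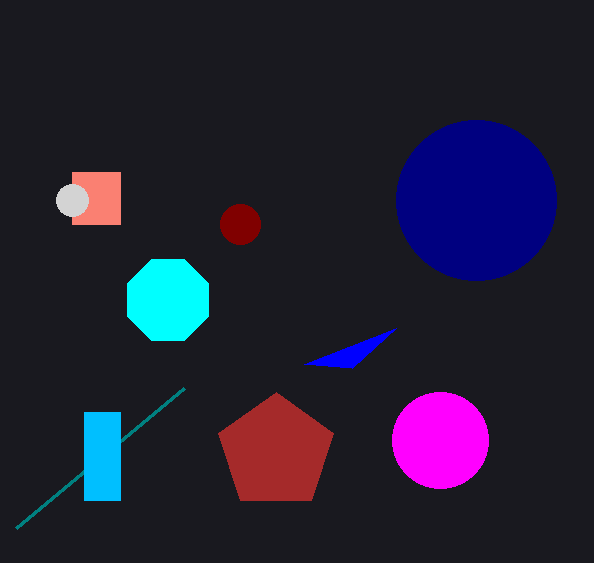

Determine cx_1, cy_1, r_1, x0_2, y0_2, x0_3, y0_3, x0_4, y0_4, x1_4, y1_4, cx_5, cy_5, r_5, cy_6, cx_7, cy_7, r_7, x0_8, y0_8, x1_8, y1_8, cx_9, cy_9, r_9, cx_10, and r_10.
cx_1 = 168; cy_1 = 300; r_1 = 44; x0_2 = 184; y0_2 = 388; x0_3 = 304; y0_3 = 364; x0_4 = 72; y0_4 = 172; x1_4 = 120; y1_4 = 224; cx_5 = 72; cy_5 = 200; r_5 = 16; cy_6 = 440; cx_7 = 476; cy_7 = 200; r_7 = 80; x0_8 = 84; y0_8 = 412; x1_8 = 120; y1_8 = 500; cx_9 = 276; cy_9 = 452; r_9 = 60; cx_10 = 240; r_10 = 20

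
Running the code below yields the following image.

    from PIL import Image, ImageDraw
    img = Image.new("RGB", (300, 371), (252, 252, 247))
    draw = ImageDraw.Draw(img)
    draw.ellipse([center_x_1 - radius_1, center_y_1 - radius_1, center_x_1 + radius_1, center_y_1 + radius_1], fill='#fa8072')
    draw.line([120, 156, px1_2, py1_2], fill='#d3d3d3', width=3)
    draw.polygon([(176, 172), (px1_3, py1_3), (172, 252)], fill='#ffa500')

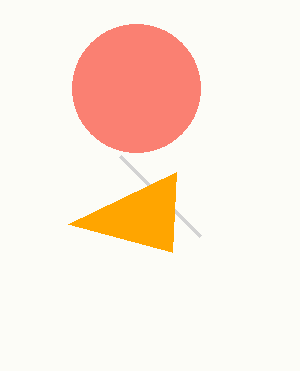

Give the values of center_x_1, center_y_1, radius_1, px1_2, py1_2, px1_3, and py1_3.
center_x_1 = 136; center_y_1 = 88; radius_1 = 64; px1_2 = 200; py1_2 = 236; px1_3 = 68; py1_3 = 224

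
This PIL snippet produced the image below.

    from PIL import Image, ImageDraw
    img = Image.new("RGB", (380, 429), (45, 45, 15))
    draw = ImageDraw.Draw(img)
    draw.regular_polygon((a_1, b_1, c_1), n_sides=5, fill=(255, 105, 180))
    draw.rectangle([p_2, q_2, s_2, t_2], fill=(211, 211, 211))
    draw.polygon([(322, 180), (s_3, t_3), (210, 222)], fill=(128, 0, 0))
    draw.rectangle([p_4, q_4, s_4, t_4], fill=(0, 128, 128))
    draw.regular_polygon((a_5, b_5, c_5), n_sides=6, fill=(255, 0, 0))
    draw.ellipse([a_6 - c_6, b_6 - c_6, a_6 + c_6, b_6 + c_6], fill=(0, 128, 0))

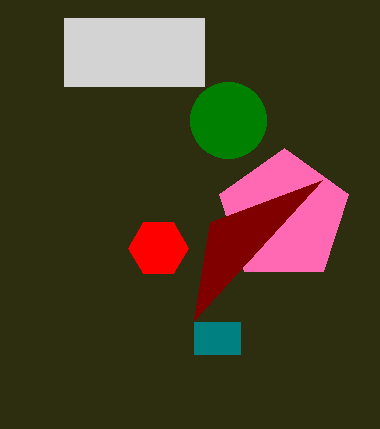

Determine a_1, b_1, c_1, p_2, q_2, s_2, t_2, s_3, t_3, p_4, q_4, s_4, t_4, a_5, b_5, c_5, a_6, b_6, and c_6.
a_1 = 284, b_1 = 216, c_1 = 68, p_2 = 64, q_2 = 18, s_2 = 204, t_2 = 86, s_3 = 194, t_3 = 320, p_4 = 194, q_4 = 322, s_4 = 240, t_4 = 354, a_5 = 158, b_5 = 248, c_5 = 30, a_6 = 228, b_6 = 120, c_6 = 38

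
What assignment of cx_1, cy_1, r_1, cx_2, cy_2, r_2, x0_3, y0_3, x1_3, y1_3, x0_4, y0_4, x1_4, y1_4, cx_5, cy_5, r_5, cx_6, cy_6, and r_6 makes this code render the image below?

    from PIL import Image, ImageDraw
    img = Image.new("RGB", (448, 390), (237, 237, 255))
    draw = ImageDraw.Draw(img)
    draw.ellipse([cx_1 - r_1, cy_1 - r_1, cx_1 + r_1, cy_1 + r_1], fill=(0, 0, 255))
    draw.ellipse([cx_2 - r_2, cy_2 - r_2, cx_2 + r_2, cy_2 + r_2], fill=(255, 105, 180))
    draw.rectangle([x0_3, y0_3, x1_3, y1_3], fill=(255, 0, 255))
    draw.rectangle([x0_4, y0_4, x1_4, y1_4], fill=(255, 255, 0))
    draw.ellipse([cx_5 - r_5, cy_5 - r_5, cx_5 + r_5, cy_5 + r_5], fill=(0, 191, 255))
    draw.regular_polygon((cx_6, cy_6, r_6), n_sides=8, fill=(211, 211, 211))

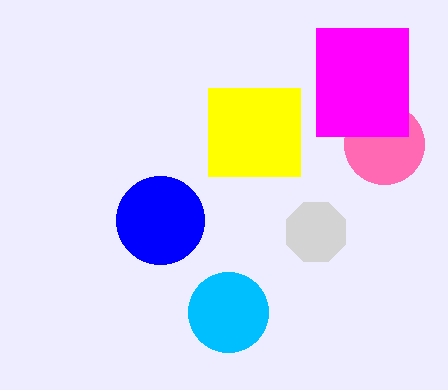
cx_1 = 160
cy_1 = 220
r_1 = 44
cx_2 = 384
cy_2 = 144
r_2 = 40
x0_3 = 316
y0_3 = 28
x1_3 = 408
y1_3 = 136
x0_4 = 208
y0_4 = 88
x1_4 = 300
y1_4 = 176
cx_5 = 228
cy_5 = 312
r_5 = 40
cx_6 = 316
cy_6 = 232
r_6 = 32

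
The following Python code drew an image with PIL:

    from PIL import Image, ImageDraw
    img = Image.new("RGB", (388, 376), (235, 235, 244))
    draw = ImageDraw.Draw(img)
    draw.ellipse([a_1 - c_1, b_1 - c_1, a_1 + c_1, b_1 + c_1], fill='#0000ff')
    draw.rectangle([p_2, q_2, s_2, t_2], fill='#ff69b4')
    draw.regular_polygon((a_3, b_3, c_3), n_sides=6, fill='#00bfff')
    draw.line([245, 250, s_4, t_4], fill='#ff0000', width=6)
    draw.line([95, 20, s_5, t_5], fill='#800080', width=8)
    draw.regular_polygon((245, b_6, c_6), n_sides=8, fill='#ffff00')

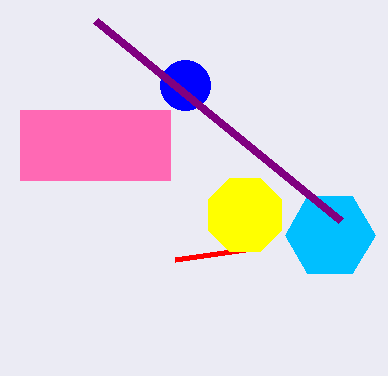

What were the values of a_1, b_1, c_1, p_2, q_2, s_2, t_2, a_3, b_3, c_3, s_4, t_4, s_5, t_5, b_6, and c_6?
a_1 = 185, b_1 = 85, c_1 = 25, p_2 = 20, q_2 = 110, s_2 = 170, t_2 = 180, a_3 = 330, b_3 = 235, c_3 = 45, s_4 = 175, t_4 = 260, s_5 = 340, t_5 = 220, b_6 = 215, c_6 = 40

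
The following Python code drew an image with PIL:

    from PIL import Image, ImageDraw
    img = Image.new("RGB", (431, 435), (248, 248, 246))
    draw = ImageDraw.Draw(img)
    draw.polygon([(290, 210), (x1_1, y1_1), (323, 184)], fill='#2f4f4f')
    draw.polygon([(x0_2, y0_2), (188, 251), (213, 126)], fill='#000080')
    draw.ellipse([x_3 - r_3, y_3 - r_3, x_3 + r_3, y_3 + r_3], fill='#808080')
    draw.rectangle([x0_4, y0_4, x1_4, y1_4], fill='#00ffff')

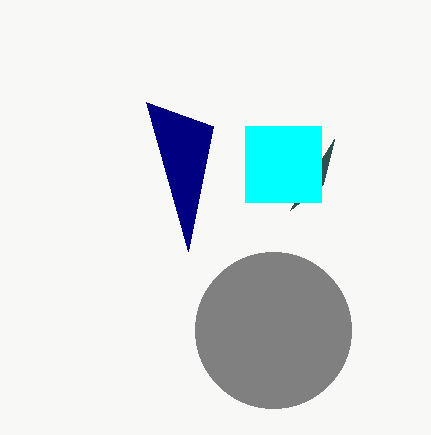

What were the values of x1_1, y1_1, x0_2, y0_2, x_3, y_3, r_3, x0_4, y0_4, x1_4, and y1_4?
x1_1 = 334
y1_1 = 139
x0_2 = 146
y0_2 = 102
x_3 = 273
y_3 = 330
r_3 = 78
x0_4 = 245
y0_4 = 126
x1_4 = 321
y1_4 = 202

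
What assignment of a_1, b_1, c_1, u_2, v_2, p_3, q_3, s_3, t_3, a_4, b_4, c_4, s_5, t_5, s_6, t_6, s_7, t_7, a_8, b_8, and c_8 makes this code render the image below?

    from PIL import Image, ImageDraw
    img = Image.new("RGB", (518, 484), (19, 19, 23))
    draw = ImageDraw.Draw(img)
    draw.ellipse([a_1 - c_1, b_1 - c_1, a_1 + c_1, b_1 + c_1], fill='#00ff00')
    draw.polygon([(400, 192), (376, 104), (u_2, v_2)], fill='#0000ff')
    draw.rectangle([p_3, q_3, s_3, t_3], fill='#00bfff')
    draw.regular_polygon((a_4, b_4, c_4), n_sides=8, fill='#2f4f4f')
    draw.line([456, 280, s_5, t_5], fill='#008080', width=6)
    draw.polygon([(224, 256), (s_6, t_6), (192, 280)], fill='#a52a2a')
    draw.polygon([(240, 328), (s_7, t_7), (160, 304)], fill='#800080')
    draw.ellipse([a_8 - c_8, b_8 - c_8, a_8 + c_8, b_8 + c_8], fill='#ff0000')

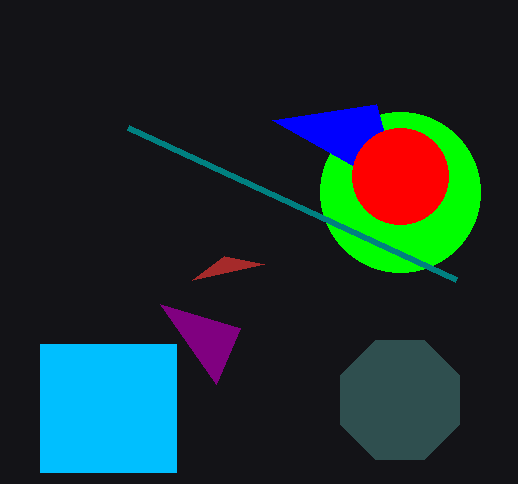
a_1 = 400, b_1 = 192, c_1 = 80, u_2 = 272, v_2 = 120, p_3 = 40, q_3 = 344, s_3 = 176, t_3 = 472, a_4 = 400, b_4 = 400, c_4 = 64, s_5 = 128, t_5 = 128, s_6 = 264, t_6 = 264, s_7 = 216, t_7 = 384, a_8 = 400, b_8 = 176, c_8 = 48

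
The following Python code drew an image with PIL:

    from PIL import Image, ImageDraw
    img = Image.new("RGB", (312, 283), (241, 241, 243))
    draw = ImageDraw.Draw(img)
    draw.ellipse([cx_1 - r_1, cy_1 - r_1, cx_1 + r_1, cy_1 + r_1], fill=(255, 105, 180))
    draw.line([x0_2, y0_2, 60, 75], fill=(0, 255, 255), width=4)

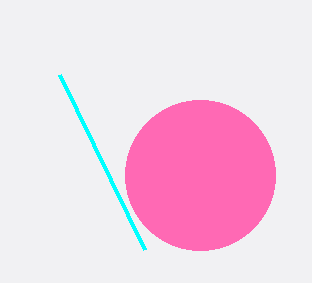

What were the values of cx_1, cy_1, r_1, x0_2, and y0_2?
cx_1 = 200; cy_1 = 175; r_1 = 75; x0_2 = 145; y0_2 = 250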